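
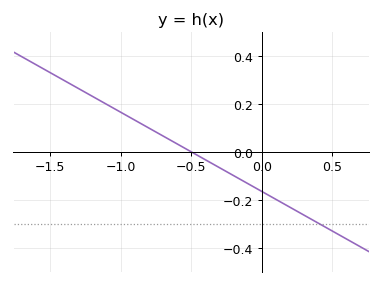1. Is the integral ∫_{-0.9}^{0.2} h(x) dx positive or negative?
negative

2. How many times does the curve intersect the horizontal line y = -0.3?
1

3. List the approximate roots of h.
-0.5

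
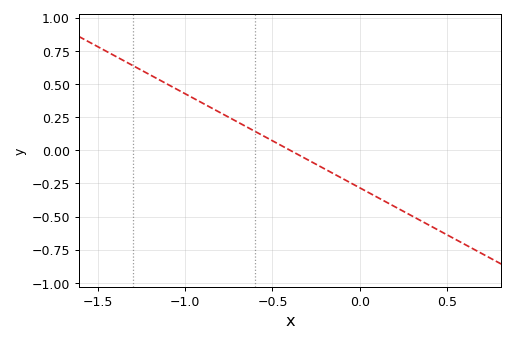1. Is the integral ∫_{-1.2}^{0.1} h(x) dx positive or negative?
positive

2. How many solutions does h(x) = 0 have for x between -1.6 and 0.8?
1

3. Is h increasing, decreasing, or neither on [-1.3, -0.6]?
decreasing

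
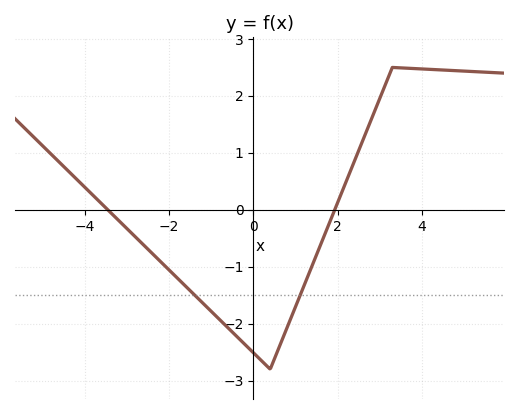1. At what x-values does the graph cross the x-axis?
-3.4, 2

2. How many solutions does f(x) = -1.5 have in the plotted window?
2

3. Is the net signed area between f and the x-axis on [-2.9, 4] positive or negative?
negative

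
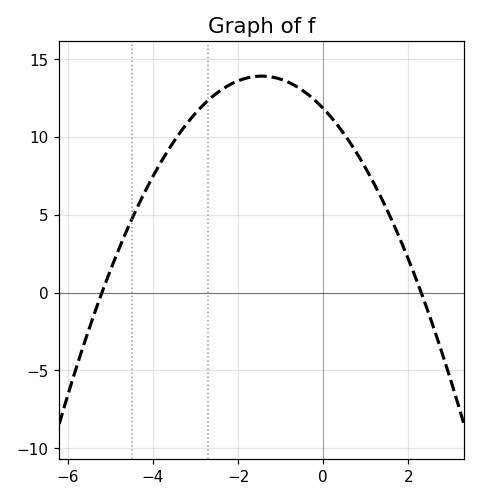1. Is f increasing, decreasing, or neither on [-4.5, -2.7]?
increasing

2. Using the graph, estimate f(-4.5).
4.5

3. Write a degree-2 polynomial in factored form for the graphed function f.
y = -0.99(x + 5.2)(x - 2.3)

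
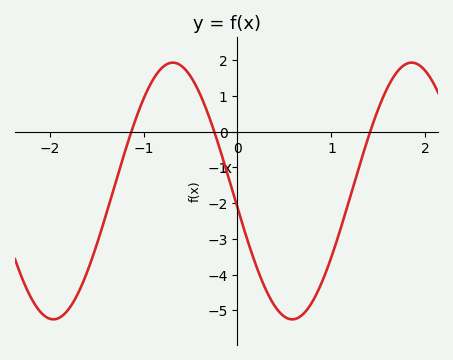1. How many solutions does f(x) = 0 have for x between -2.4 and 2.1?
3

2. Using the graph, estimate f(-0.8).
1.8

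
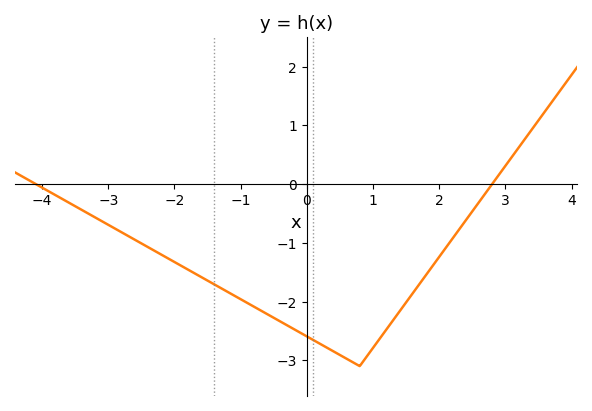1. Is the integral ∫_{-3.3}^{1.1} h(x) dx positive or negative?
negative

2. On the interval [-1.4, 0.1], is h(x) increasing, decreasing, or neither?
decreasing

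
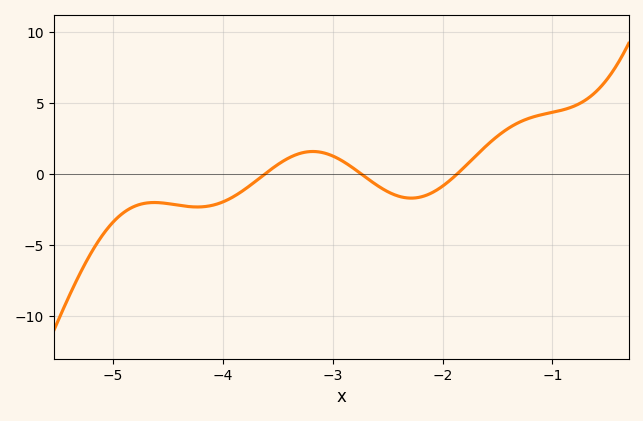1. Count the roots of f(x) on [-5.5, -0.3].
3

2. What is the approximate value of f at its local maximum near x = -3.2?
1.59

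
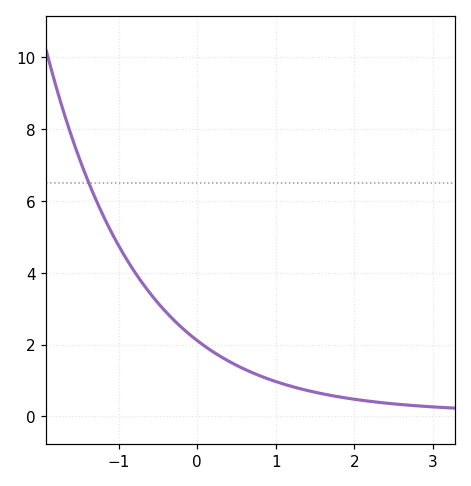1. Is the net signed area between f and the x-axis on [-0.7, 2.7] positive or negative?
positive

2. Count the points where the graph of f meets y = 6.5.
1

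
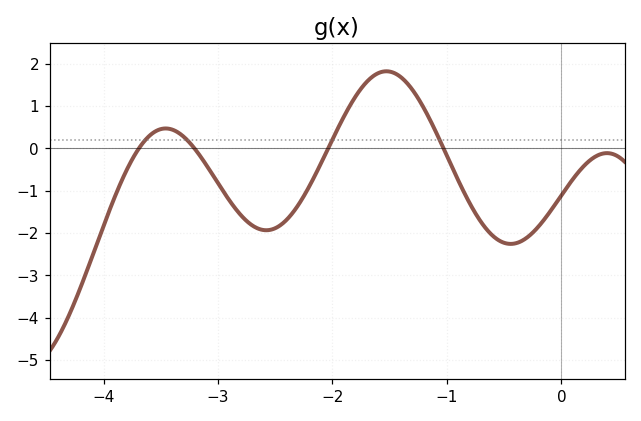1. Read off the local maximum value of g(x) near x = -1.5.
1.8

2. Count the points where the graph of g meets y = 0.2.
4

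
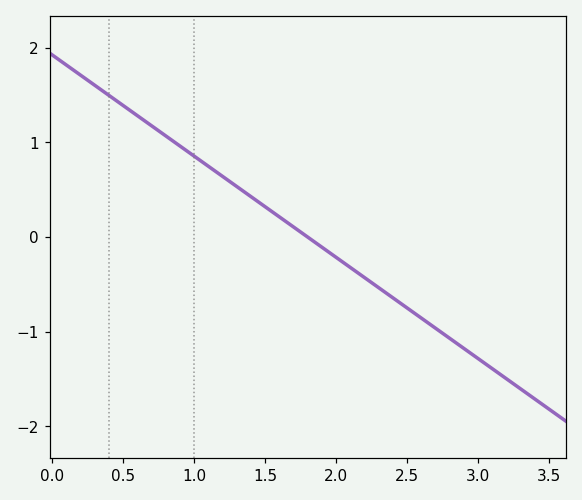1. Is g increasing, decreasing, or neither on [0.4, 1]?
decreasing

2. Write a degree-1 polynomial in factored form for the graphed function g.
y = -1.07(x - 1.8)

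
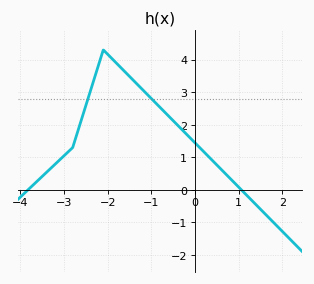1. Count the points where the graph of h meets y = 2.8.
2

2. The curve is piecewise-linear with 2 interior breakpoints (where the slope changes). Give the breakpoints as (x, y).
(-2.8, 1.3); (-2.1, 4.3)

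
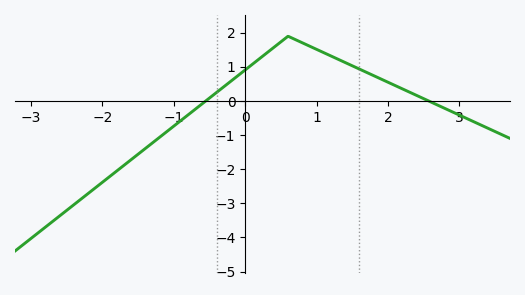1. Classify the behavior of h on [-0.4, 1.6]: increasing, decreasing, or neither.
neither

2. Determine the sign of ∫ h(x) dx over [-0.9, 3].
positive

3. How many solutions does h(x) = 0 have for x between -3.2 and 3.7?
2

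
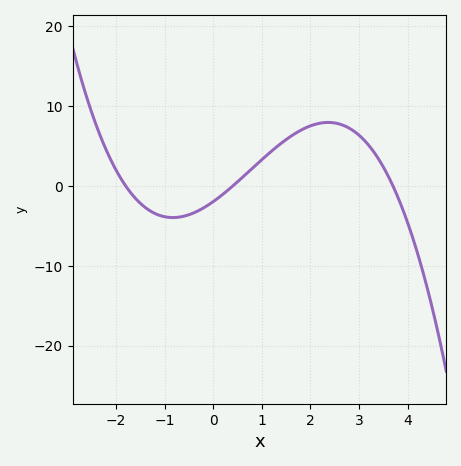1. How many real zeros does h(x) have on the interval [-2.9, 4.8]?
3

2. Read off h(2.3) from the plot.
8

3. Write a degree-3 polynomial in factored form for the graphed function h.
y = -0.73(x + 1.8)(x - 0.4)(x - 3.7)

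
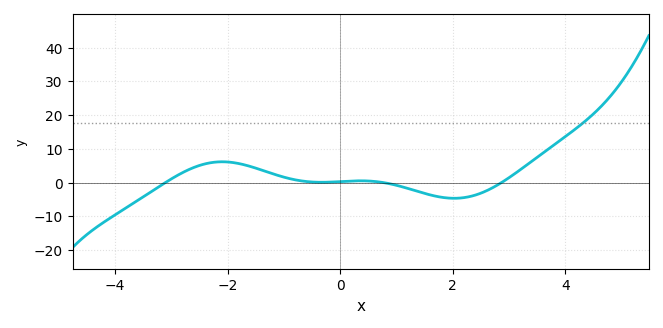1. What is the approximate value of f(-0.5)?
0.201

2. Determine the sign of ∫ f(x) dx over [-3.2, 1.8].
positive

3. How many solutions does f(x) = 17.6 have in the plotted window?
1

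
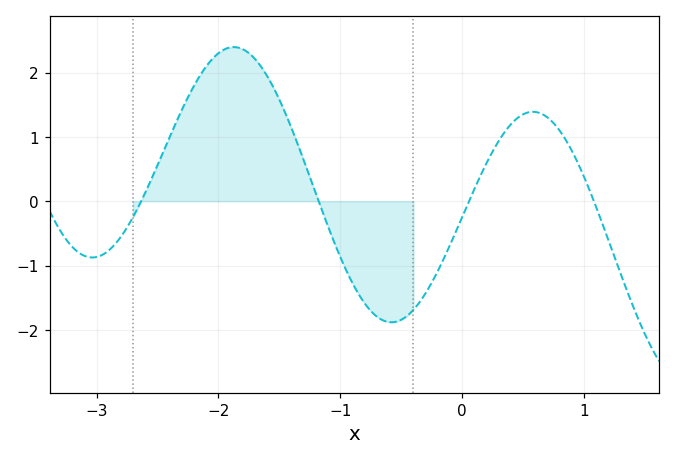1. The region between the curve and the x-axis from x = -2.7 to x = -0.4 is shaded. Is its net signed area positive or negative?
positive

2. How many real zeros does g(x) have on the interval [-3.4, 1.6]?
4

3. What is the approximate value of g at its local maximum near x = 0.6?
1.4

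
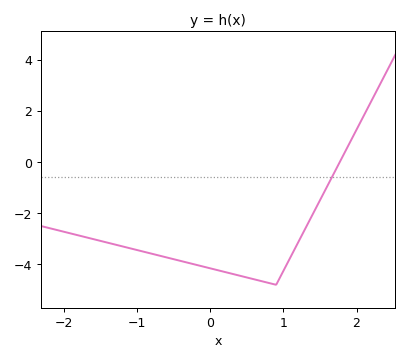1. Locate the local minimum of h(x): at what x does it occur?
0.9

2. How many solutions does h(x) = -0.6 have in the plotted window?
1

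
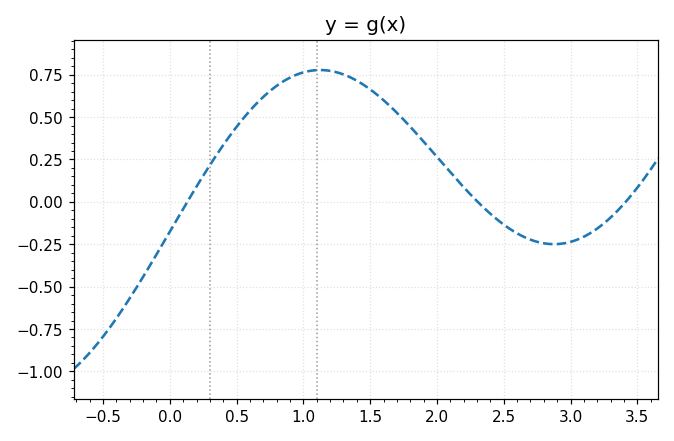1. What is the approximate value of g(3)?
-0.236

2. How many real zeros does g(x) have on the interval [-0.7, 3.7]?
3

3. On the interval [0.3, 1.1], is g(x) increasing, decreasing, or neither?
increasing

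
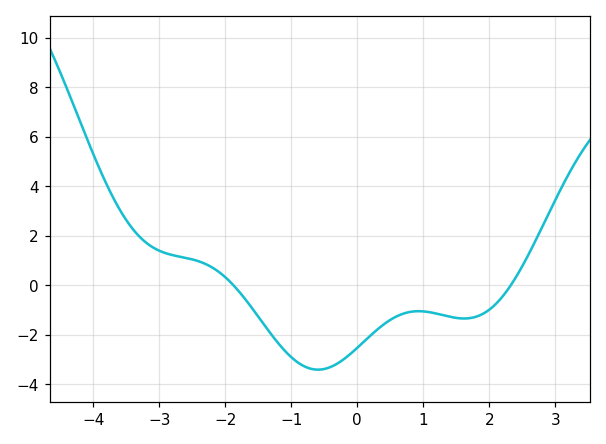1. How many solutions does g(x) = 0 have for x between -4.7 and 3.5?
2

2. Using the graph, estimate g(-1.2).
-2.33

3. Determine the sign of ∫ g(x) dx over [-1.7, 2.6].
negative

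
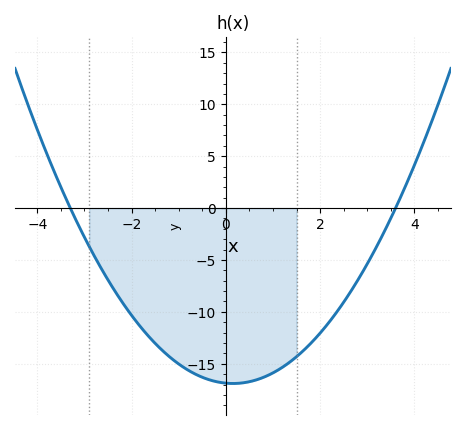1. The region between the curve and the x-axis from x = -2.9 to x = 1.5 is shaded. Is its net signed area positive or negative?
negative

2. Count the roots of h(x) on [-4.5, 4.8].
2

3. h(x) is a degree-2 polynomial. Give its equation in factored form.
y = 1.42(x + 3.3)(x - 3.6)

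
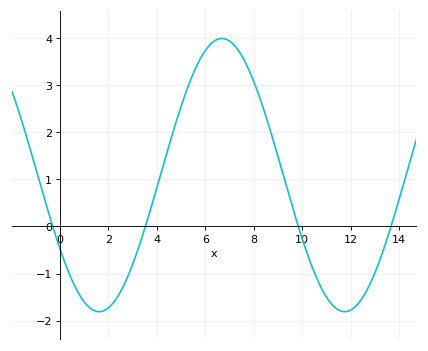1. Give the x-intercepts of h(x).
-0.297, 3.53, 9.84, 13.7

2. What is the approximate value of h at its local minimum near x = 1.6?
-1.81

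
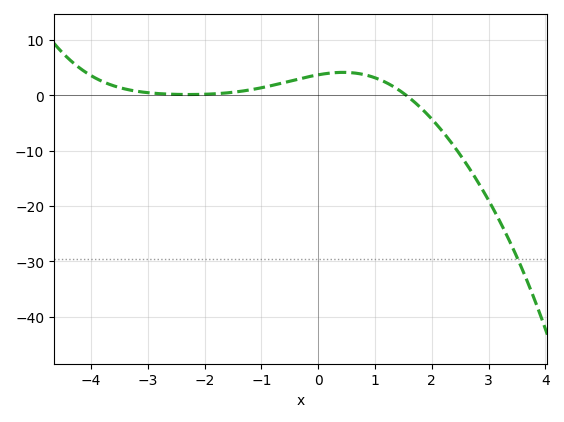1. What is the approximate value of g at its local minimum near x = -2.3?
0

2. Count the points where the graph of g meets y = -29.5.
1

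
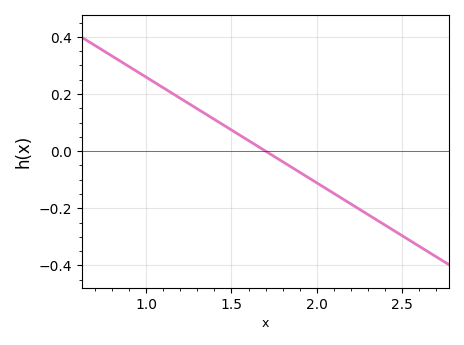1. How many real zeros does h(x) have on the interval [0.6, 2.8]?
1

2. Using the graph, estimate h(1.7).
0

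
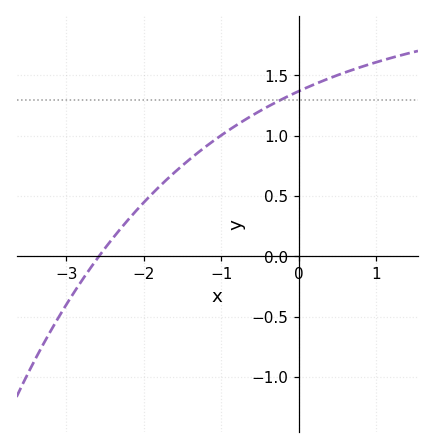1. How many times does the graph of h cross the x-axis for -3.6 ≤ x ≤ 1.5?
1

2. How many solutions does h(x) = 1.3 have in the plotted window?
1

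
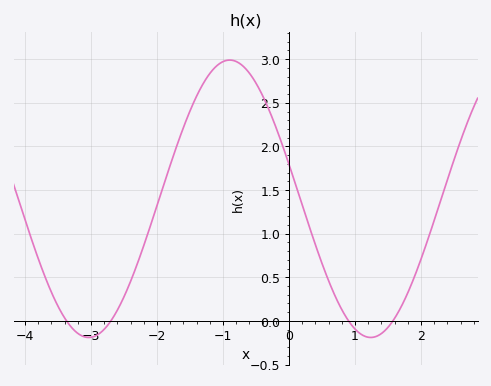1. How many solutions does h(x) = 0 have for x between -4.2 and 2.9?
4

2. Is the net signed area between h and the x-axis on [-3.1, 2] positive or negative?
positive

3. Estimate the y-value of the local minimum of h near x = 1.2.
-0.2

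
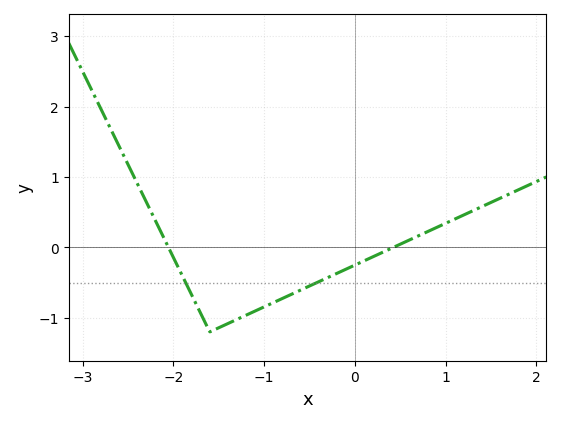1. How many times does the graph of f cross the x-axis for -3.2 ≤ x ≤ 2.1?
2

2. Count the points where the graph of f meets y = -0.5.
2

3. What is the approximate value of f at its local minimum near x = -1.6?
-1.2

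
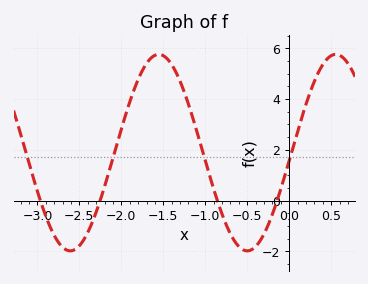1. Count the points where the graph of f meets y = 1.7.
4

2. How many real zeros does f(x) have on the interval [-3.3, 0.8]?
4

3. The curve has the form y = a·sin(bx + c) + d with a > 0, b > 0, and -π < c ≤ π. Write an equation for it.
y = 3.87sin(3x - 0.08) + 1.89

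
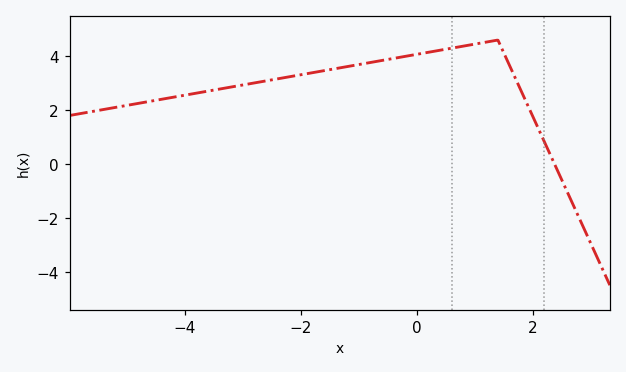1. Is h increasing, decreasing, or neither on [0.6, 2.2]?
neither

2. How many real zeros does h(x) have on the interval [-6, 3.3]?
1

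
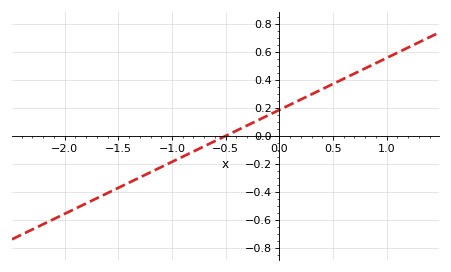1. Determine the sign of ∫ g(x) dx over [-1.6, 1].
positive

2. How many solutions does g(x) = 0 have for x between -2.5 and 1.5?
1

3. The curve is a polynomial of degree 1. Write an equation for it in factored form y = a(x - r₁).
y = 0.37(x + 0.5)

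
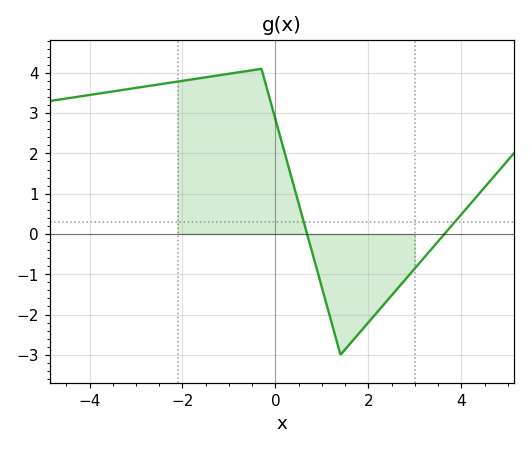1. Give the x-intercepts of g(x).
0.682, 3.64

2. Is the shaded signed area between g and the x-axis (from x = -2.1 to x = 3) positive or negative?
positive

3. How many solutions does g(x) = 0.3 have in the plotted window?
2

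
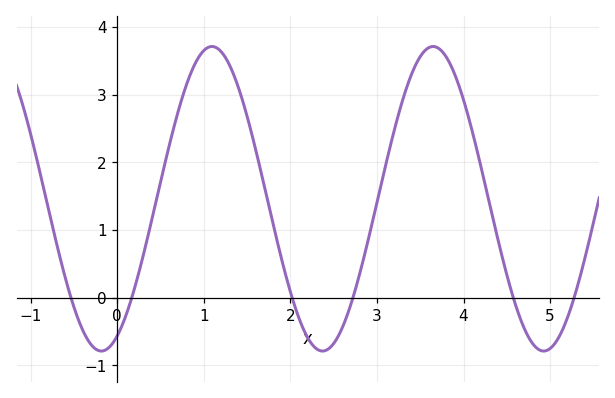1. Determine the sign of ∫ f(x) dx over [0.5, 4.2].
positive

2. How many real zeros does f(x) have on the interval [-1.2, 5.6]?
6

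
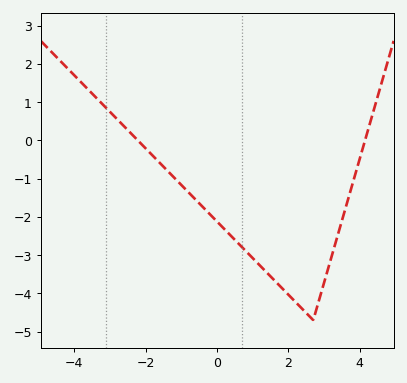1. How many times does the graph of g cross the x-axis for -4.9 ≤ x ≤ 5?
2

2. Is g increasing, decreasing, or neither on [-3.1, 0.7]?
decreasing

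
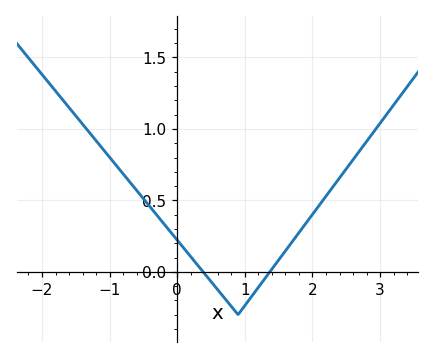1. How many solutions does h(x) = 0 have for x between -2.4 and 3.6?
2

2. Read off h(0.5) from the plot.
-0.05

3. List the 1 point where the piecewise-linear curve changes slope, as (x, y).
(0.9, -0.3)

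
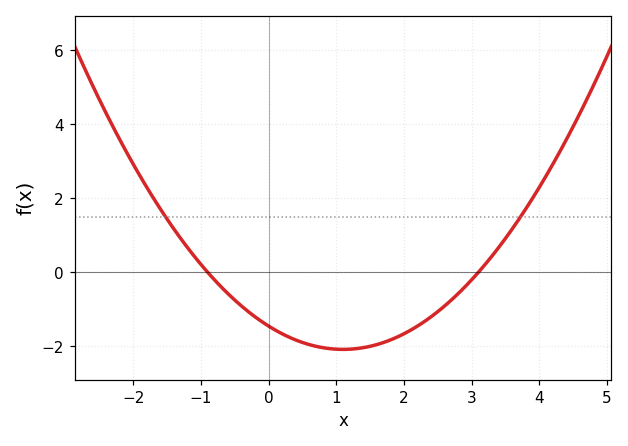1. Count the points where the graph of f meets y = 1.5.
2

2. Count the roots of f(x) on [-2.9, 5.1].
2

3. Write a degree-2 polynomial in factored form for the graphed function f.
y = 0.52(x + 0.9)(x - 3.1)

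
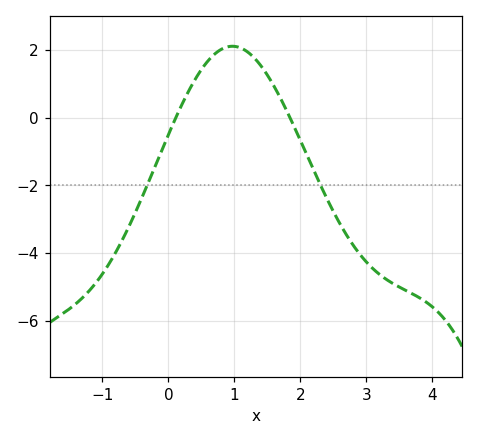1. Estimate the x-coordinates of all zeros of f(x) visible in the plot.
0.115, 1.84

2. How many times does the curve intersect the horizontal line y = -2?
2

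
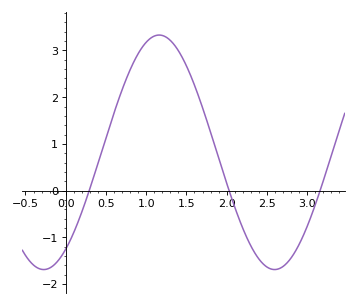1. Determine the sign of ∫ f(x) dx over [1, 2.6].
positive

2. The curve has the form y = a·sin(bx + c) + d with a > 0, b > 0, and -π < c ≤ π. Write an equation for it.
y = 2.51sin(2.2x - 0.97) + 0.82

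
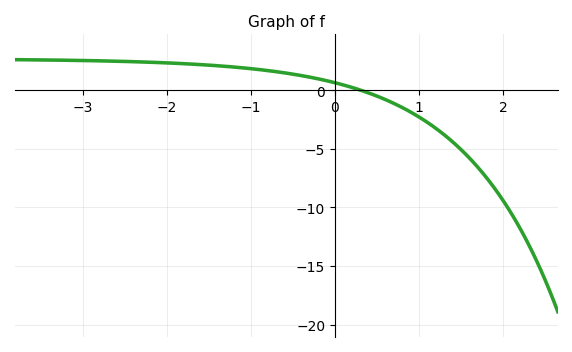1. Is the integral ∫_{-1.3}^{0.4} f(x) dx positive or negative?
positive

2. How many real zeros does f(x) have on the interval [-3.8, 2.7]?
1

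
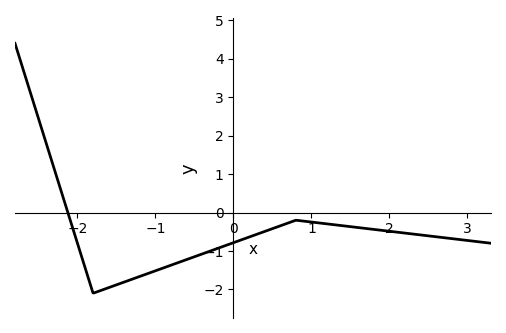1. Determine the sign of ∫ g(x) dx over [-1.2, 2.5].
negative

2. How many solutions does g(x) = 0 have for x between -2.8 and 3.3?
1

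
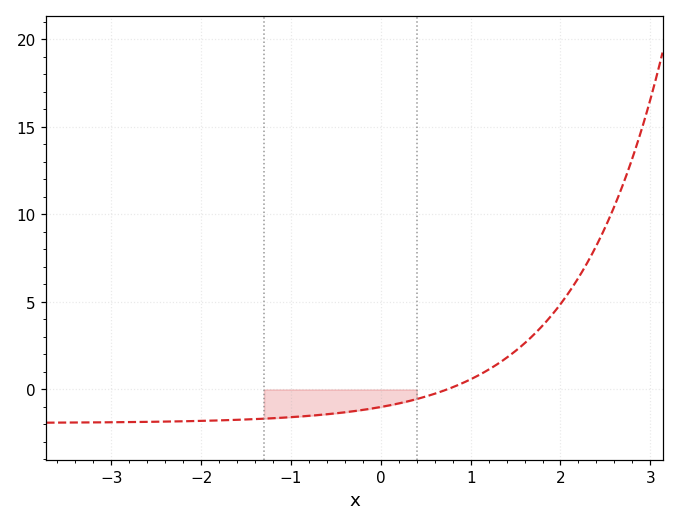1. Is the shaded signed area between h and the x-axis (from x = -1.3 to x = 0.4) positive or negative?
negative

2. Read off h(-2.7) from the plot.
-2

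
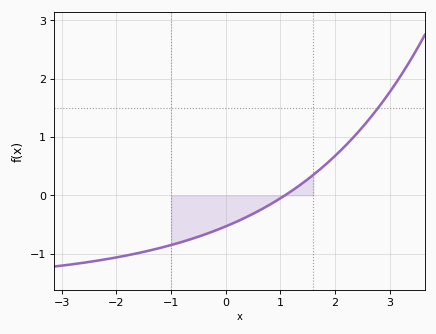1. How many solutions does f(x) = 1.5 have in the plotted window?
1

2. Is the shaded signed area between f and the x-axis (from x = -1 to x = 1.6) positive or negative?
negative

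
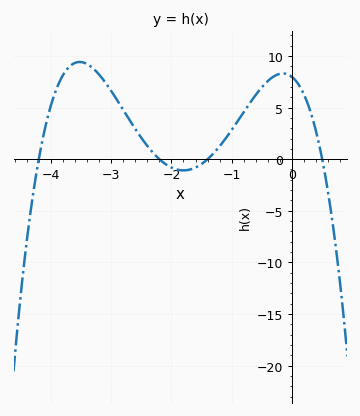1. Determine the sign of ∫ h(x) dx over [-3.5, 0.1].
positive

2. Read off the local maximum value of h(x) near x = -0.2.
8.3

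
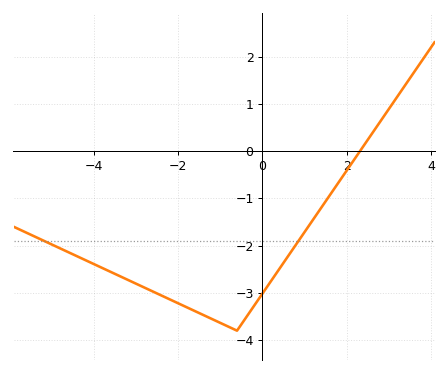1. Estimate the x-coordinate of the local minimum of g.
-0.599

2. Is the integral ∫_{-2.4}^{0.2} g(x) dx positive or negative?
negative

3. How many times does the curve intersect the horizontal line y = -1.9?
2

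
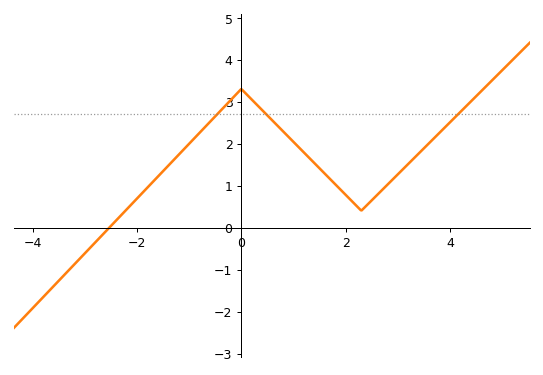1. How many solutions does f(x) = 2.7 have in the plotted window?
3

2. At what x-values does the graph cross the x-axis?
-2.6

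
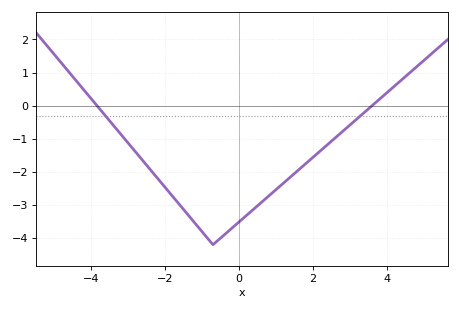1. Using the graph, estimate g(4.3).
0.677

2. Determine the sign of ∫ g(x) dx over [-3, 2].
negative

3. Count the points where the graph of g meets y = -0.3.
2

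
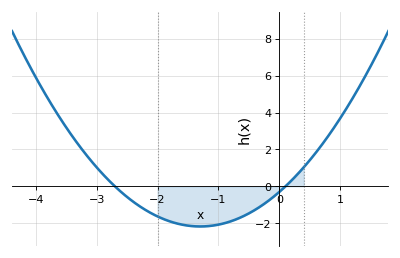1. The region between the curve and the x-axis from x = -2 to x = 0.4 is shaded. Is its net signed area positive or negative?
negative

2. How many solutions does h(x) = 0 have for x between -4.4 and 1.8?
2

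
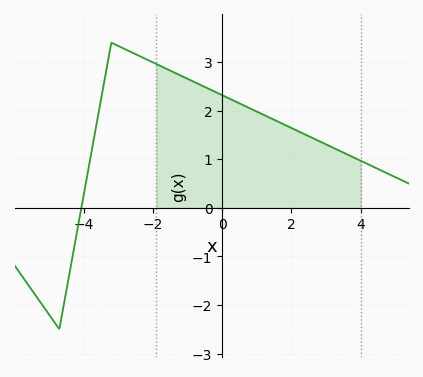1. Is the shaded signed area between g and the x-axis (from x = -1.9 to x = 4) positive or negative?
positive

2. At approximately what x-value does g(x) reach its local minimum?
-4.7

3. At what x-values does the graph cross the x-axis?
-4.06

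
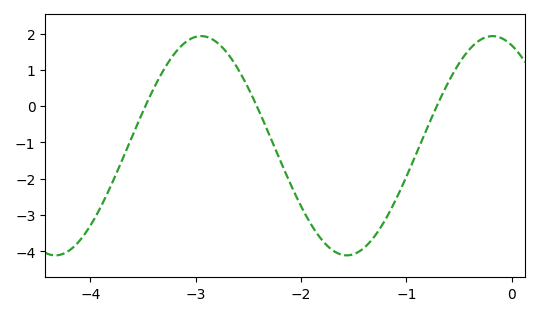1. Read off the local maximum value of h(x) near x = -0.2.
1.9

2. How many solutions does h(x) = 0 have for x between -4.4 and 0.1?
3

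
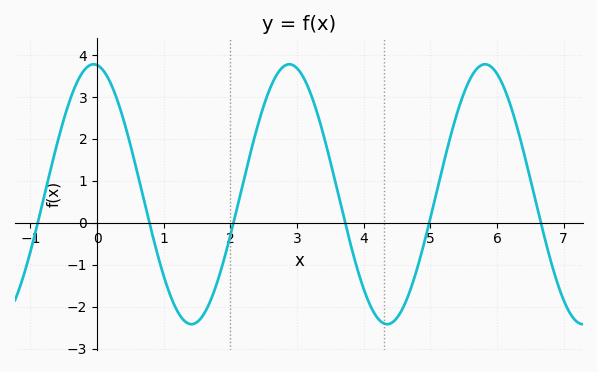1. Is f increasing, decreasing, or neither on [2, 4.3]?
neither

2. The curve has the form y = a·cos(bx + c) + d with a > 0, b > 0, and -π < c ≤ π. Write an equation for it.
y = 3.1cos(2.1x + 0.11) + 0.68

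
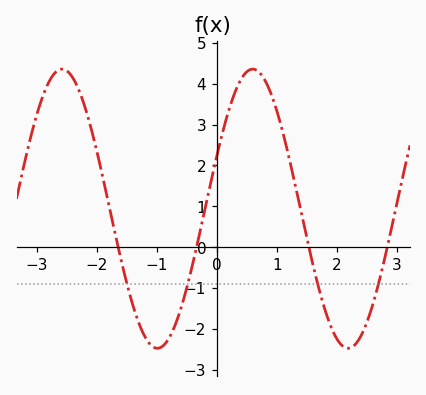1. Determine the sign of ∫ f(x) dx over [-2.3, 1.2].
positive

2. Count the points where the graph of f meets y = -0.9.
4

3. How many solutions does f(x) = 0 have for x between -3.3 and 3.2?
4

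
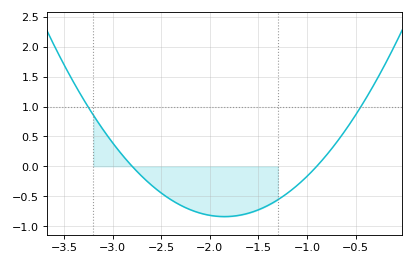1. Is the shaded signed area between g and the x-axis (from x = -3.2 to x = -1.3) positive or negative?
negative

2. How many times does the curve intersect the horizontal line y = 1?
2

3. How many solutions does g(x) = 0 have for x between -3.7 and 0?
2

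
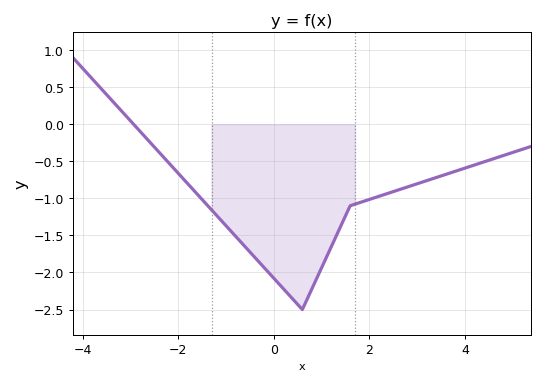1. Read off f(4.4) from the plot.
-0.5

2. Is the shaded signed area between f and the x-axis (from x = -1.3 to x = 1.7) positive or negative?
negative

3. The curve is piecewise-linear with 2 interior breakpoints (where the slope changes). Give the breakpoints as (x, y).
(0.6, -2.5); (1.6, -1.1)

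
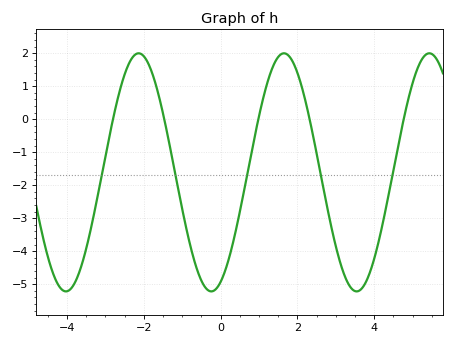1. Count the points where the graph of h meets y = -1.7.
5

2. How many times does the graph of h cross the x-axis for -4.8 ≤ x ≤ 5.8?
5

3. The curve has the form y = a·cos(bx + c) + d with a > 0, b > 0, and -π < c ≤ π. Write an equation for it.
y = 3.61cos(1.66x - 2.74) - 1.61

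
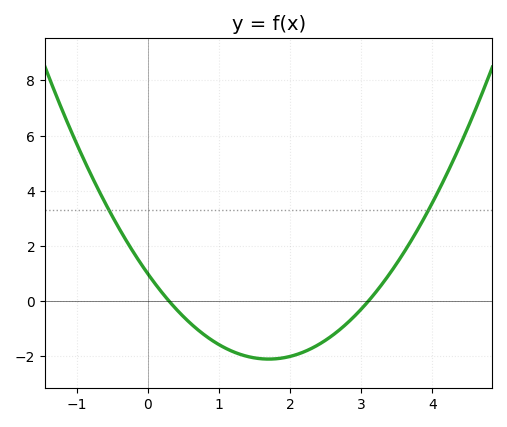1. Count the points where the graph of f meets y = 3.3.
2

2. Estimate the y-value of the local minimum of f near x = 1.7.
-2.1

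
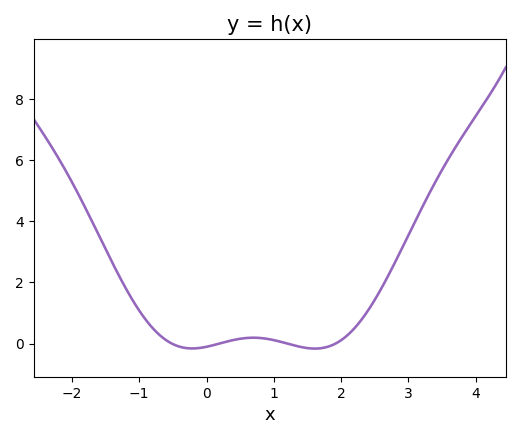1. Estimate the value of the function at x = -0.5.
0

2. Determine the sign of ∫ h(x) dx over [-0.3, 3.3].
positive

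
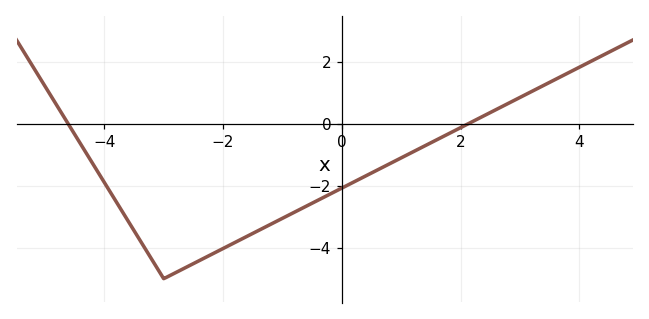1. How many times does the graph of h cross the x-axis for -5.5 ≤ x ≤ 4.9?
2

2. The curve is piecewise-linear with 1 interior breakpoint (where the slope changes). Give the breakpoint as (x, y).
(-3, -5)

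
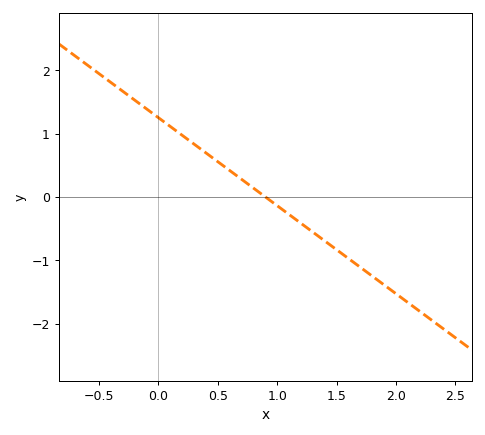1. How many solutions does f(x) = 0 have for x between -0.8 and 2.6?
1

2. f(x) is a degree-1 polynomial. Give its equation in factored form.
y = -1.39(x - 0.9)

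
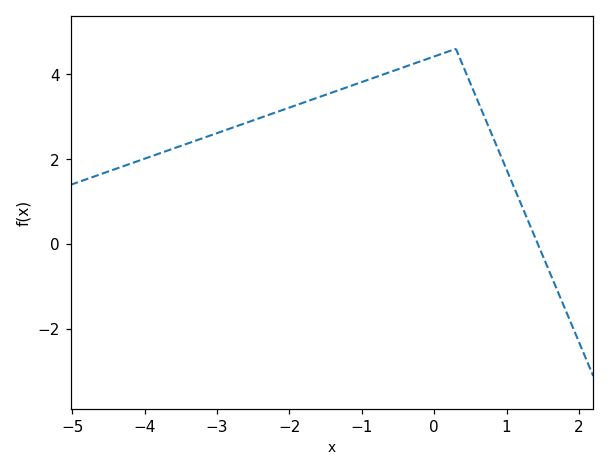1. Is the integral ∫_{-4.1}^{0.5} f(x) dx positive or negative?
positive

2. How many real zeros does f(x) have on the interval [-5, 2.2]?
1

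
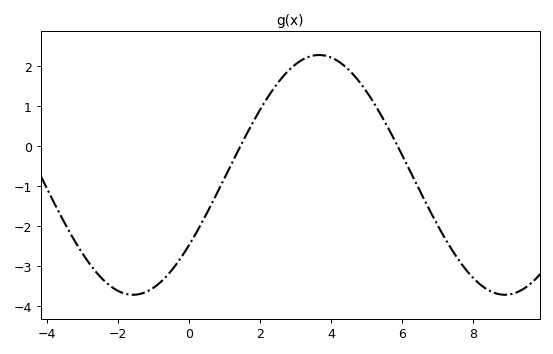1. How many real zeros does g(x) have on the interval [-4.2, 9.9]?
2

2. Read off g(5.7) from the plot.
0.3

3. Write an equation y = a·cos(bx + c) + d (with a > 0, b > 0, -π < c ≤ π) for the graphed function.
y = 2.99cos(0.6x - 2.2) - 0.72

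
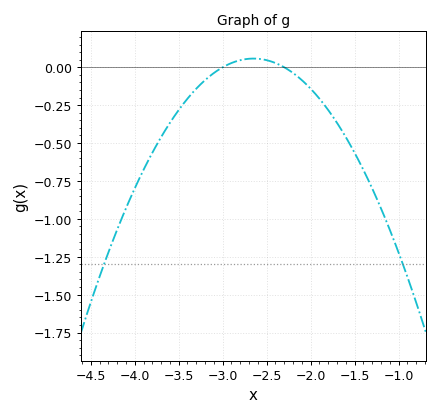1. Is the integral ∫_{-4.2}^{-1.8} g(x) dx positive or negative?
negative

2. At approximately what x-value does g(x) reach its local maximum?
-2.6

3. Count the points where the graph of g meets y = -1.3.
2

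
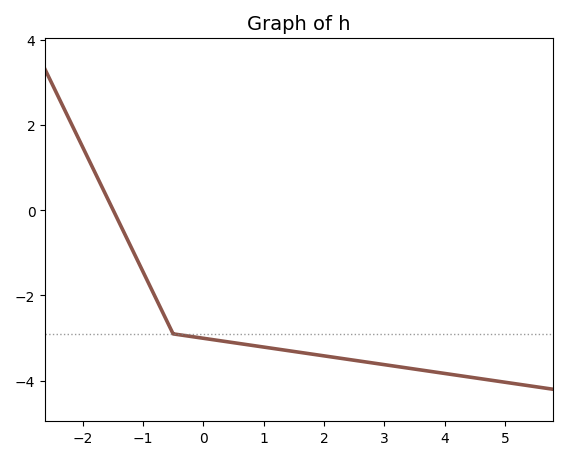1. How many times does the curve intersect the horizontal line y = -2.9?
1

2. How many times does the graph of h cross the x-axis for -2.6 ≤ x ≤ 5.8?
1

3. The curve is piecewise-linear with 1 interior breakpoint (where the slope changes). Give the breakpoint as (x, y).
(-0.5, -2.9)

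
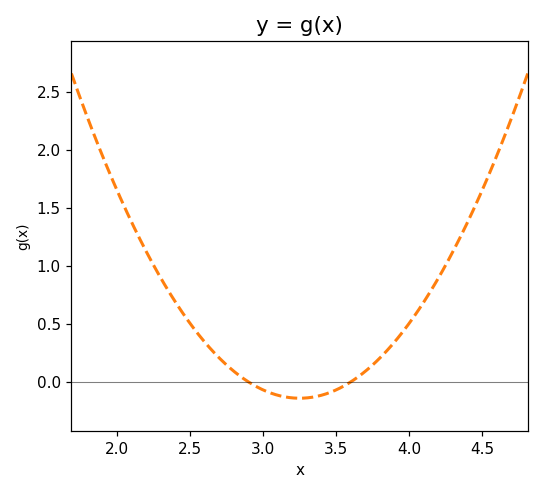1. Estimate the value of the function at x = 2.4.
0.69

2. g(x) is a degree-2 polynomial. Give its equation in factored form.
y = 1.15(x - 2.9)(x - 3.6)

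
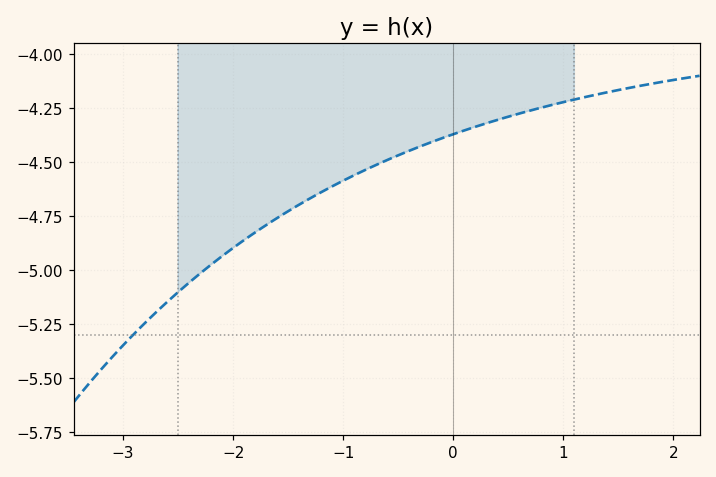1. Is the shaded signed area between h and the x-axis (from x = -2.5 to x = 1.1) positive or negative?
negative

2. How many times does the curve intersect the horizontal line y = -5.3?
1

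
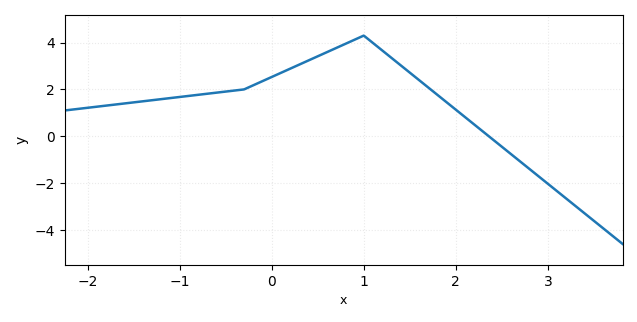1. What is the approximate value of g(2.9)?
-1.8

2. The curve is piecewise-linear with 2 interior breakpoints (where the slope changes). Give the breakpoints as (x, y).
(-0.3, 2); (1, 4.3)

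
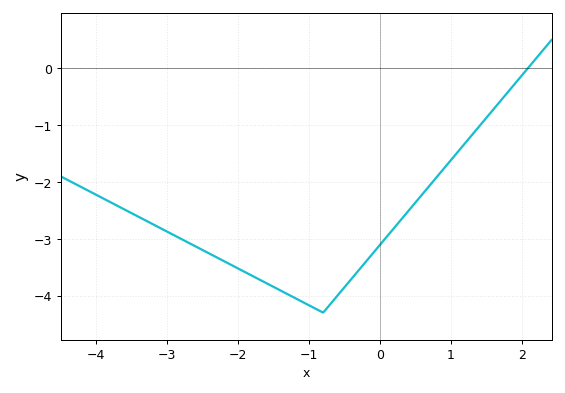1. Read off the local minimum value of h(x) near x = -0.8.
-4.3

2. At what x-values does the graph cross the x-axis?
2.09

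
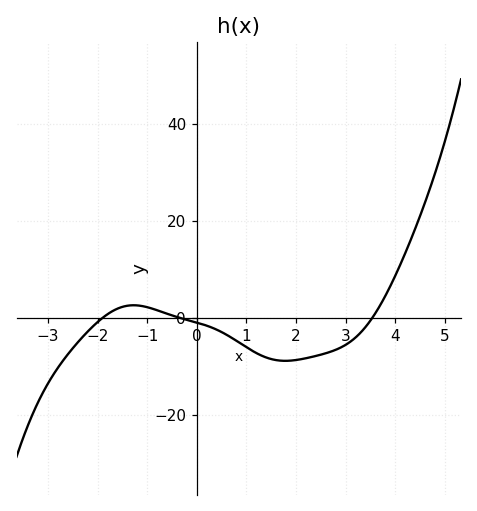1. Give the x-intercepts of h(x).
-1.91, -0.32, 3.54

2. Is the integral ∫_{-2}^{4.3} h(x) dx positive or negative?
negative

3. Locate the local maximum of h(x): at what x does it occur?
-1.27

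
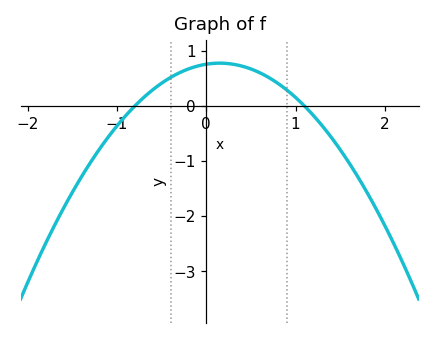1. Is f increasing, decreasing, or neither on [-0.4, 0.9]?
neither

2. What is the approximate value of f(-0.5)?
0.4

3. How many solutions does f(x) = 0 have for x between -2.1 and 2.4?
2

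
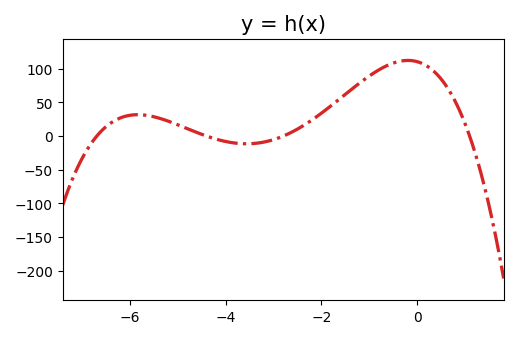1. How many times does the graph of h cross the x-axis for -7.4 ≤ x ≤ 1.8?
4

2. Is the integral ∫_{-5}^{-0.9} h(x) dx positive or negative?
positive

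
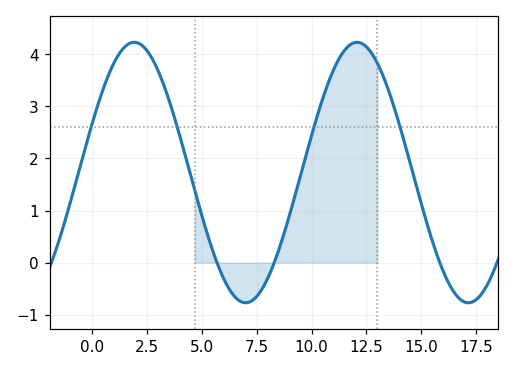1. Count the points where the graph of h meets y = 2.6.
4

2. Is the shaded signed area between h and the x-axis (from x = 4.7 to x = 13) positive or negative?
positive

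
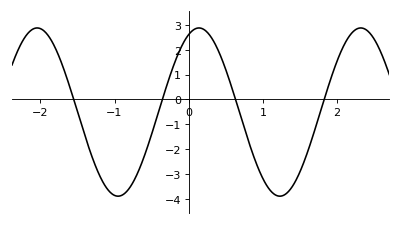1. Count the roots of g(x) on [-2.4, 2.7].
4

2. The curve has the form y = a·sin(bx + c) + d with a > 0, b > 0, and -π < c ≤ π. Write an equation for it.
y = 3.39sin(2.88x + 1.17) - 0.51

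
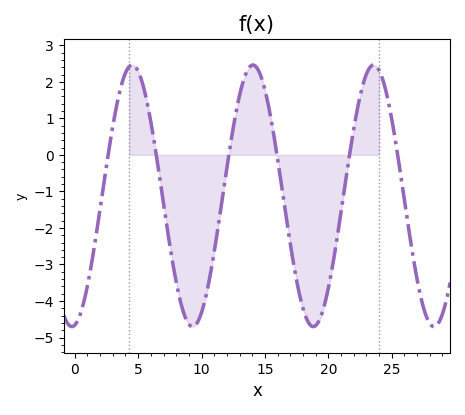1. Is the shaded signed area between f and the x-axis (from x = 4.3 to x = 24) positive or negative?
negative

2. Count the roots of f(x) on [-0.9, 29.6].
6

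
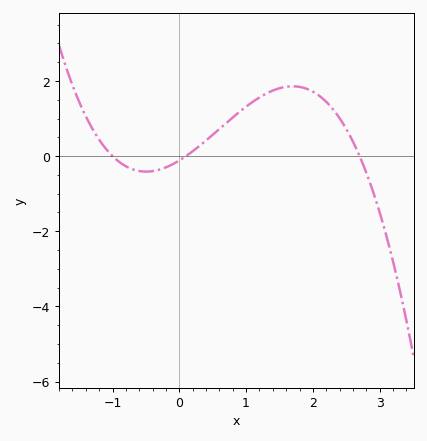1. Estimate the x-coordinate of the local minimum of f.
-0.497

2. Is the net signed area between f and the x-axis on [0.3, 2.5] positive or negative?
positive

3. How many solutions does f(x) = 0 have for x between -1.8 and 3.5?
3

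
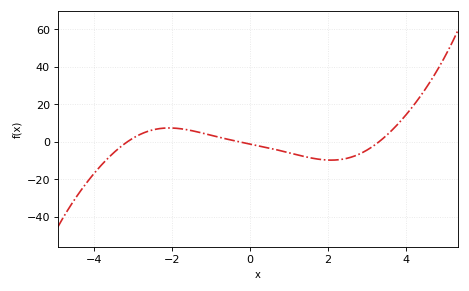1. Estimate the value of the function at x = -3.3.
-2.36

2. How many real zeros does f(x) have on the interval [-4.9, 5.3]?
3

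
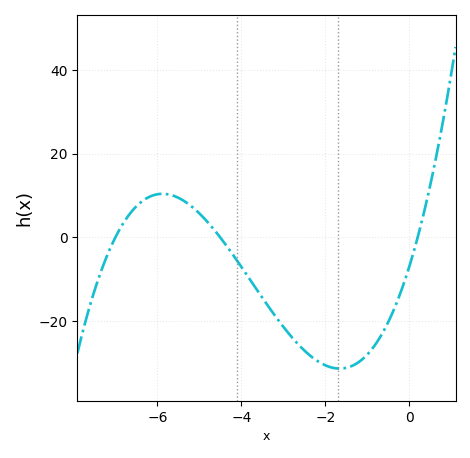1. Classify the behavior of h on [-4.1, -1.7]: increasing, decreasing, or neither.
decreasing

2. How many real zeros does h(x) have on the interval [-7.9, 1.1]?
3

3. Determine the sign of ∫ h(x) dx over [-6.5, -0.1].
negative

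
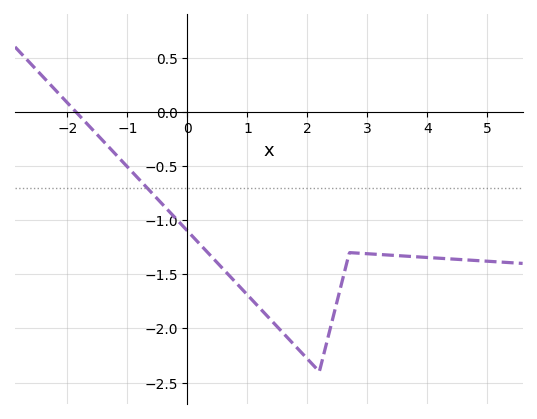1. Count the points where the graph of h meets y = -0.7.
1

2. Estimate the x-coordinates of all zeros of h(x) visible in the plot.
-1.8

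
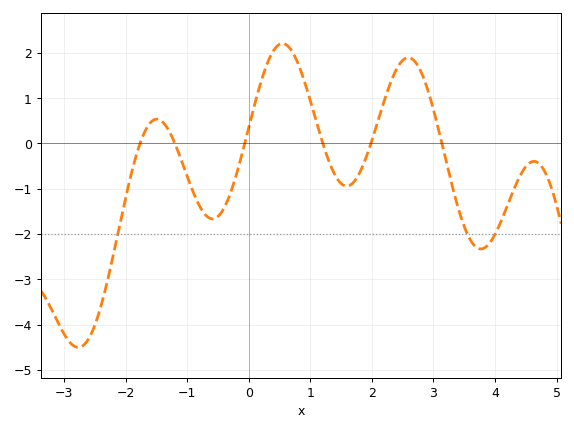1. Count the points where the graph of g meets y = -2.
3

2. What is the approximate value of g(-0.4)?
-1.4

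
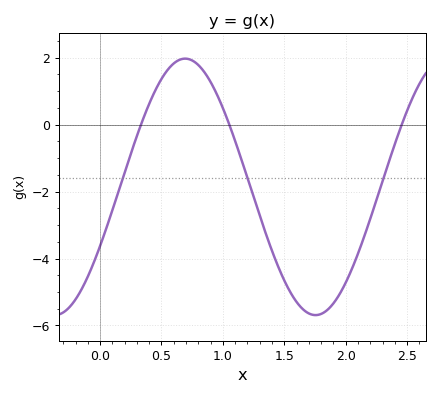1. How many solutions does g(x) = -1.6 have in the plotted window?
3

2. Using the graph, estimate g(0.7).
2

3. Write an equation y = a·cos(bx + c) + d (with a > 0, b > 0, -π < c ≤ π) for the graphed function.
y = 3.83cos(3x - 2) - 1.86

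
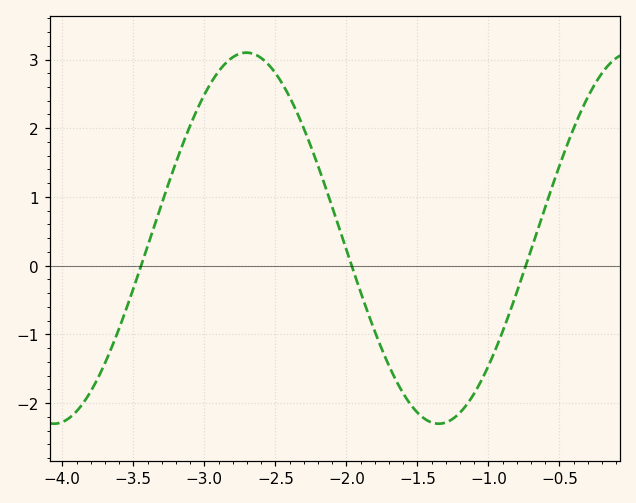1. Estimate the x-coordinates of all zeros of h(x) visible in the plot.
-3.4, -2, -0.7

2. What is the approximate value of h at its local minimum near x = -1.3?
-2.3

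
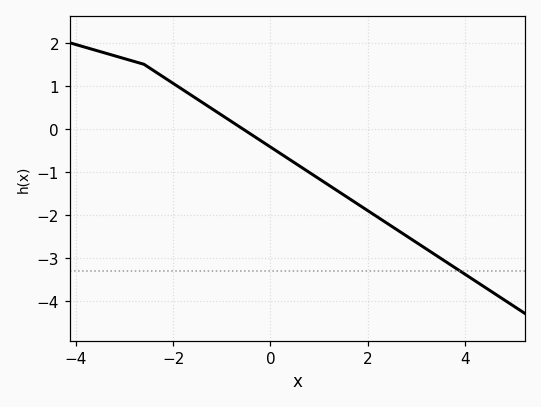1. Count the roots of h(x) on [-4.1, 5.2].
1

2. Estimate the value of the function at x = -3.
1.63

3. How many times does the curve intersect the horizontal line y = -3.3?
1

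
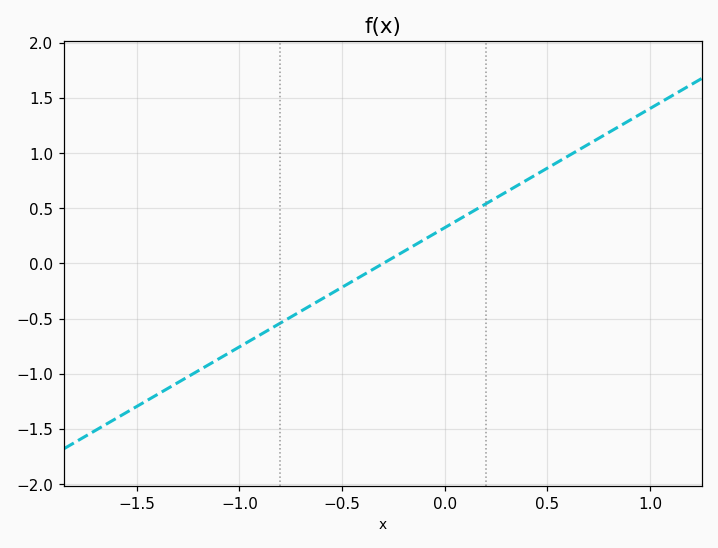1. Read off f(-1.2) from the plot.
-0.95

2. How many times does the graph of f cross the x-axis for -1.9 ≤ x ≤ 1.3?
1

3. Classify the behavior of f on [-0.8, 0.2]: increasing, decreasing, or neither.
increasing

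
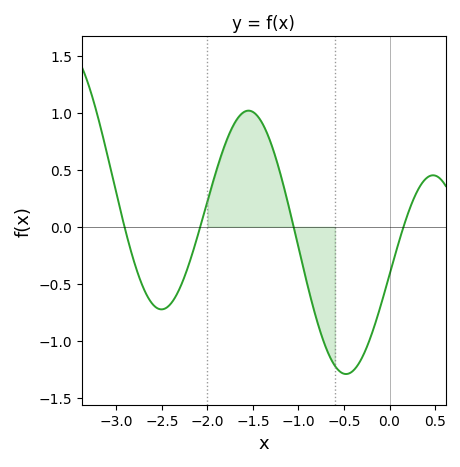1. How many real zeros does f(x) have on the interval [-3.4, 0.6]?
4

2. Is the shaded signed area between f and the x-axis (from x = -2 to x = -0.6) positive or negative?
positive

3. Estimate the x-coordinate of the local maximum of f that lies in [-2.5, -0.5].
-1.55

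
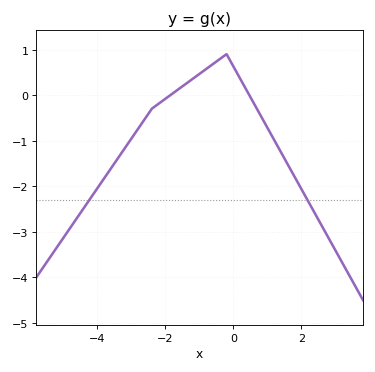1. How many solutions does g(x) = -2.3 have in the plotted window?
2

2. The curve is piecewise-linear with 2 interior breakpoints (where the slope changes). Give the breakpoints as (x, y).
(-2.4, -0.3); (-0.2, 0.9)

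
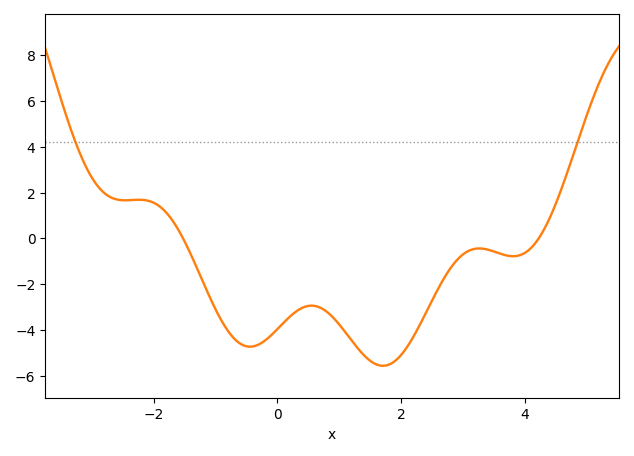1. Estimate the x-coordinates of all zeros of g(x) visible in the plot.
-1.52, 4.23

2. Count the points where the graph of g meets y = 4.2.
2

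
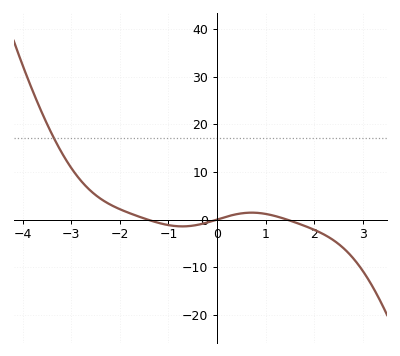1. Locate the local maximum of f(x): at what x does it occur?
0.8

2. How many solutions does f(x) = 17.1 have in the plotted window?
1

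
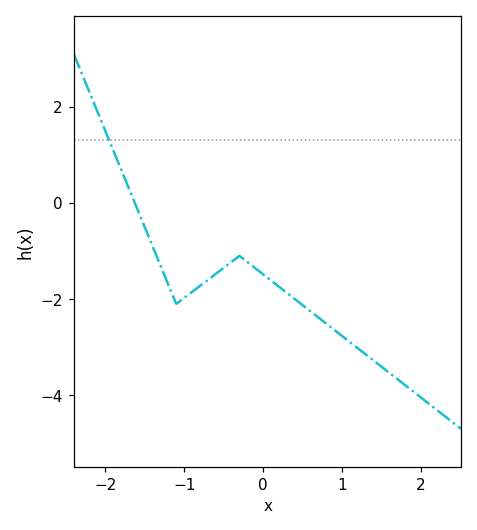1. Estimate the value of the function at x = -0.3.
-1.1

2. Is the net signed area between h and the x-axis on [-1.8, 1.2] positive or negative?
negative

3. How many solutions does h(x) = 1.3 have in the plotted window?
1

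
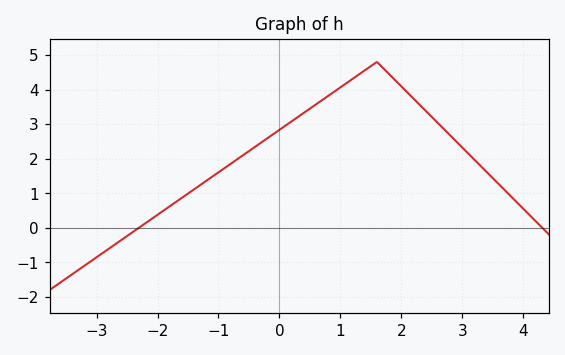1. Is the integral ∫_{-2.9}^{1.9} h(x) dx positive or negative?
positive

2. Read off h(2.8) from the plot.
2.68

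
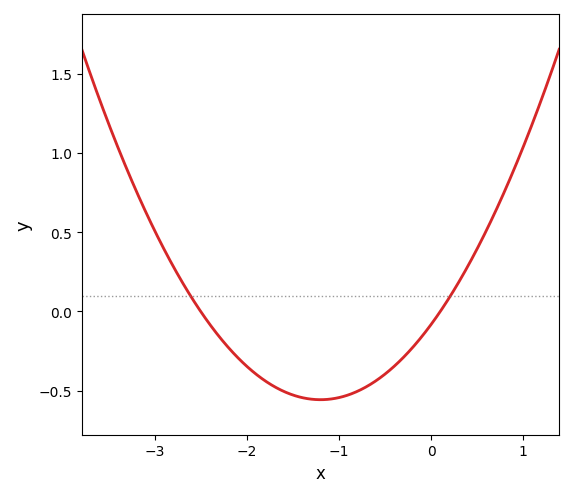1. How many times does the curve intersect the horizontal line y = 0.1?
2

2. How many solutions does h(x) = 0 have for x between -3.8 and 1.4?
2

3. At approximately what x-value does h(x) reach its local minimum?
-1.2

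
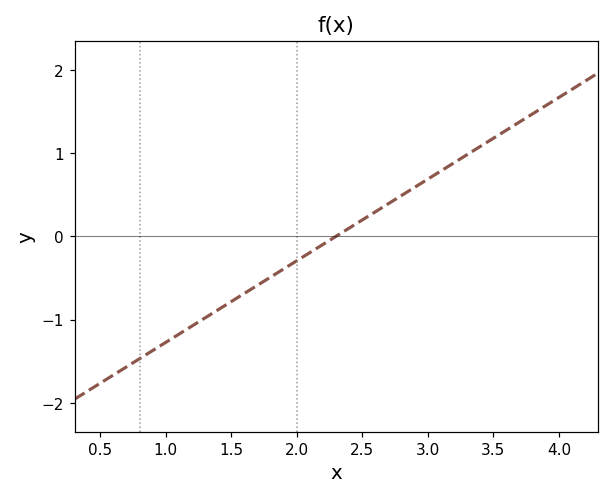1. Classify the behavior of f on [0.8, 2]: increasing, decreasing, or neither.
increasing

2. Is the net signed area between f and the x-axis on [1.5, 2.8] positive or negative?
negative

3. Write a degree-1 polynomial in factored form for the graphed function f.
y = 0.98(x - 2.3)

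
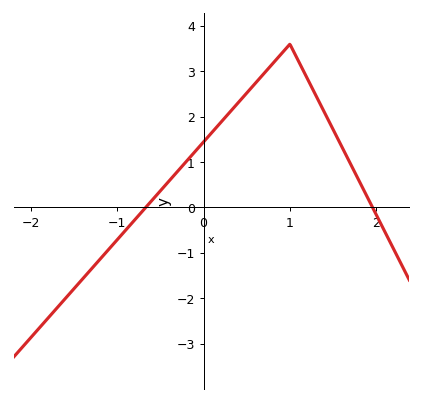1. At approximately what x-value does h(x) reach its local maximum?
1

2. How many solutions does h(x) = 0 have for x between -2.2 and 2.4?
2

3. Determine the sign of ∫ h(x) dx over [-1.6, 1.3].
positive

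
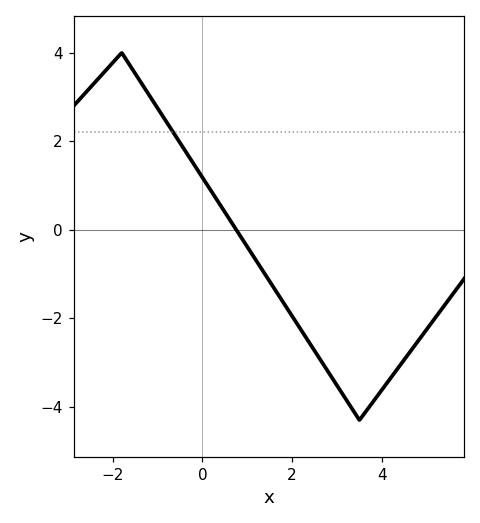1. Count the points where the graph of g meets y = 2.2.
1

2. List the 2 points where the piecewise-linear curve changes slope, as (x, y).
(-1.8, 4); (3.5, -4.3)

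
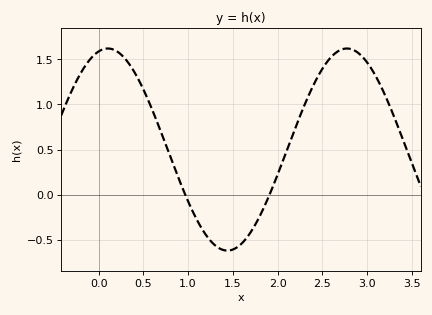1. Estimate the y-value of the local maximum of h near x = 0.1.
1.6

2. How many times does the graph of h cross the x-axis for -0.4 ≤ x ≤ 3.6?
2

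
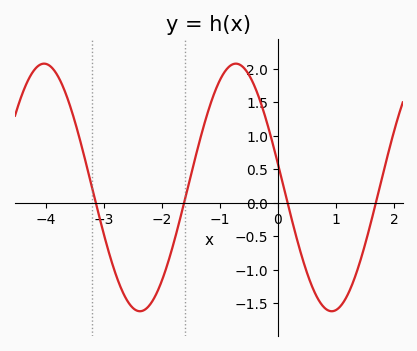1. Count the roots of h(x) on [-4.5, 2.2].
4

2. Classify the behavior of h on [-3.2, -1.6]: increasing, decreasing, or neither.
neither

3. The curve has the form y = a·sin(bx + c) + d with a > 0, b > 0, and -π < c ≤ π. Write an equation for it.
y = 1.85sin(1.9x + 3) + 0.23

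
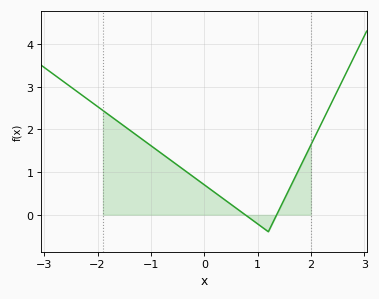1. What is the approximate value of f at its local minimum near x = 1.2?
-0.399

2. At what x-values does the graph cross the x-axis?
0.764, 1.36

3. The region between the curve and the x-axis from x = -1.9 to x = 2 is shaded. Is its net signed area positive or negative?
positive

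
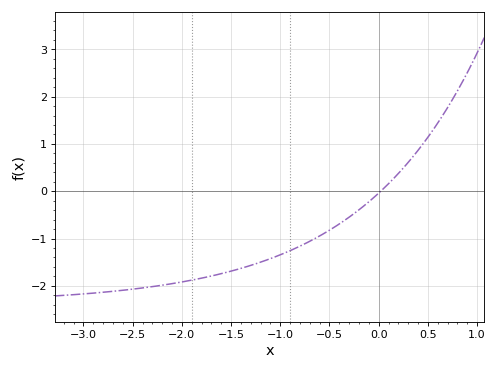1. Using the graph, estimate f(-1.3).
-1.57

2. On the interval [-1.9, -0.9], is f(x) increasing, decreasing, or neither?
increasing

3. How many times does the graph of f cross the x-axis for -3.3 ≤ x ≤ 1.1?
1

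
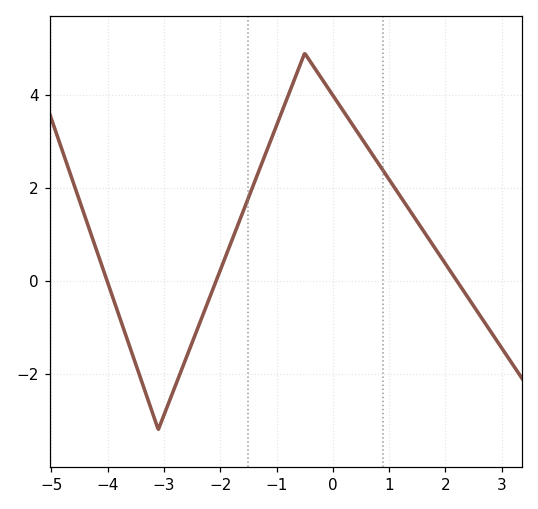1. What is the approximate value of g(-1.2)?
2.72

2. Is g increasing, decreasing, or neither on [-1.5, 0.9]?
neither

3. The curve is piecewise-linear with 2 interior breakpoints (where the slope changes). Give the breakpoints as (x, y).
(-3.1, -3.2); (-0.5, 4.9)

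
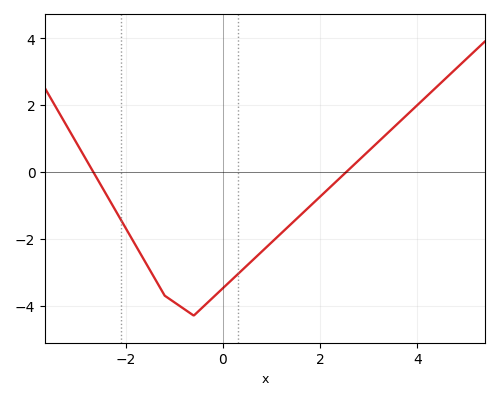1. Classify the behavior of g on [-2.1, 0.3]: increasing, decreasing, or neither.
neither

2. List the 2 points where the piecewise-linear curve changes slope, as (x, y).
(-1.2, -3.7); (-0.6, -4.3)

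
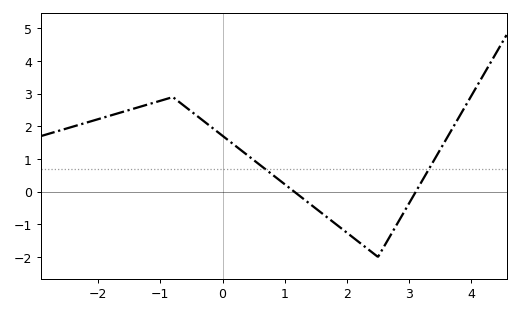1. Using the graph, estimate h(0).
1.7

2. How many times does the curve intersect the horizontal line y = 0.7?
2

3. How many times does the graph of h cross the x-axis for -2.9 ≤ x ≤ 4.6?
2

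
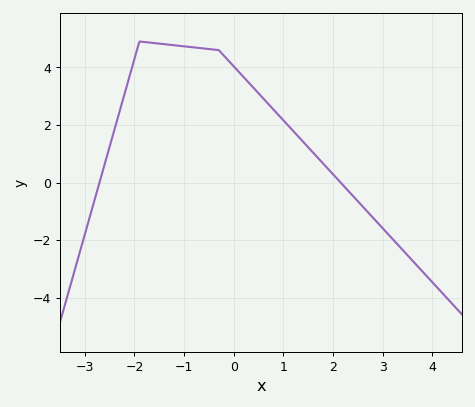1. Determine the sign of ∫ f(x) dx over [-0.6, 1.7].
positive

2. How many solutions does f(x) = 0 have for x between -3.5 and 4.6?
2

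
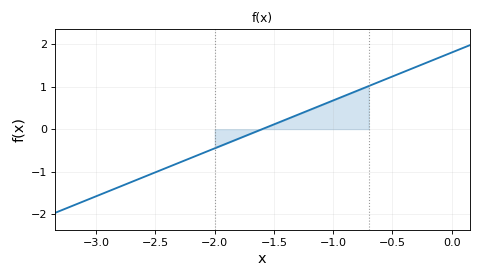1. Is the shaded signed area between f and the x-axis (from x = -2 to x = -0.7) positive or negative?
positive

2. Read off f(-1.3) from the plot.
0.339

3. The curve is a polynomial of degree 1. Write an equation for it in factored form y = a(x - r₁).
y = 1.13(x + 1.6)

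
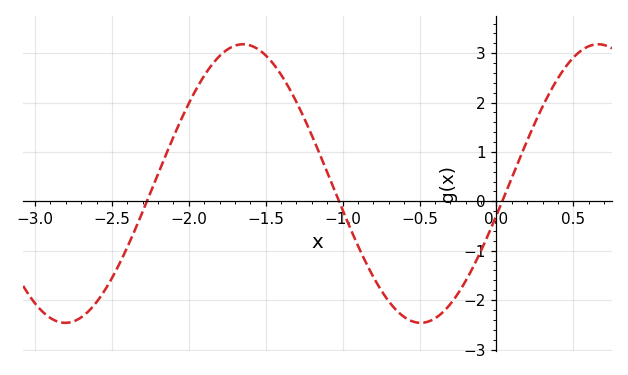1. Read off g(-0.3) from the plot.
-2.08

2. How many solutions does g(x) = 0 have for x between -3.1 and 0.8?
3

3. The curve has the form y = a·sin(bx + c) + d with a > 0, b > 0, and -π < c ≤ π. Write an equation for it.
y = 2.82sin(2.72x - 0.23) + 0.36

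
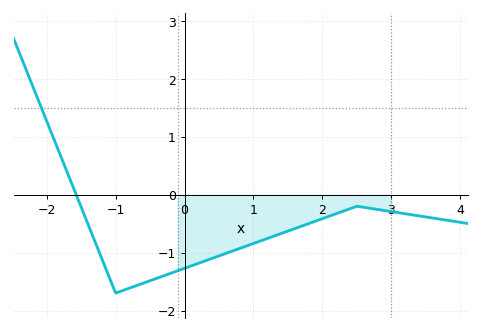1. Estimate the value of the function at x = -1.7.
0.4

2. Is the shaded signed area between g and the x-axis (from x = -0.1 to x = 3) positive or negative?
negative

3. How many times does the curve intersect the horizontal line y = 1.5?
1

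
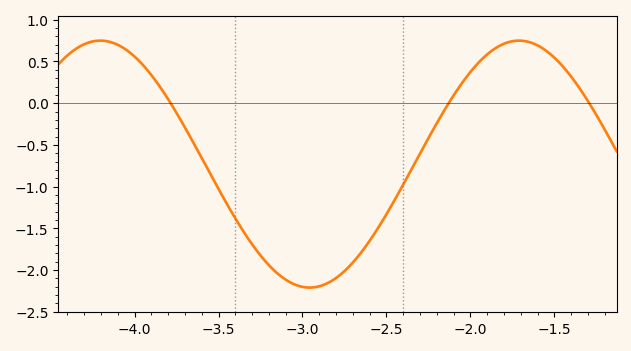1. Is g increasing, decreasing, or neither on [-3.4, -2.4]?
neither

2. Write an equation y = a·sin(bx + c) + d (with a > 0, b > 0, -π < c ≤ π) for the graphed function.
y = 1.48sin(2.5x - 0.4) - 0.73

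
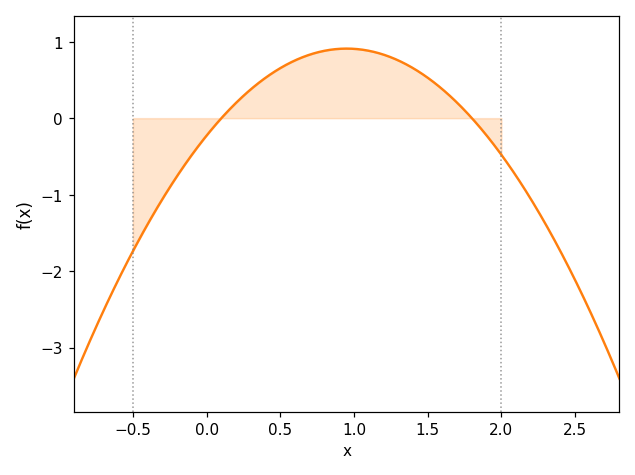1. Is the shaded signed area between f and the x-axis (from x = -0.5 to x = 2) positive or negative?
positive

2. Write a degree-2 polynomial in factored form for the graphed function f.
y = -1.26(x - 0.1)(x - 1.8)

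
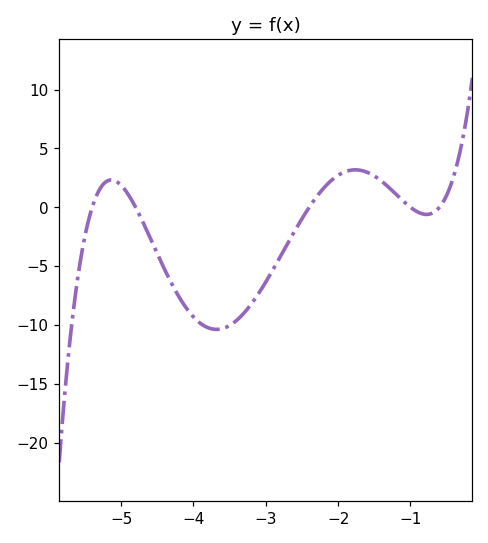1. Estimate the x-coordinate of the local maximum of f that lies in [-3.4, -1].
-1.8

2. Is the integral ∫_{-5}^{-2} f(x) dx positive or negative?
negative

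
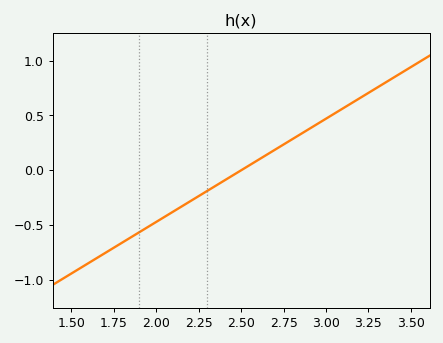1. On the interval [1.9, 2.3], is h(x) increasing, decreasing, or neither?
increasing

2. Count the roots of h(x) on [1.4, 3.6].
1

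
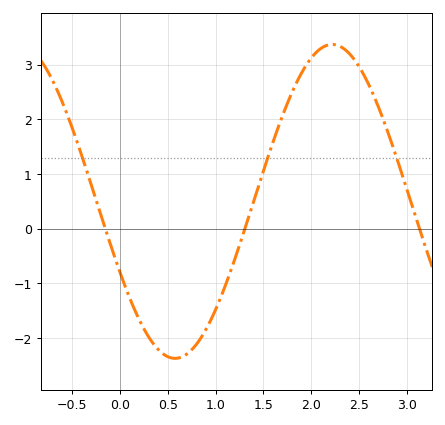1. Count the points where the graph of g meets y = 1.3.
3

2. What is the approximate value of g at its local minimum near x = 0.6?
-2.4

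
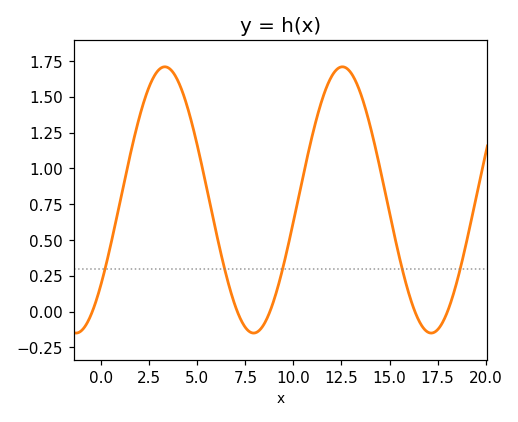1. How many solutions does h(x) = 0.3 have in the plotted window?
5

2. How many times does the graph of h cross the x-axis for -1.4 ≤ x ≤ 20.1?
5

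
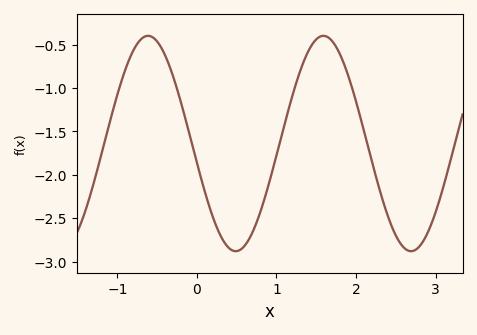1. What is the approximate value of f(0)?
-1.85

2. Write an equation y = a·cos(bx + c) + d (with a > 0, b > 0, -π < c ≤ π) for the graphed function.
y = 1.24cos(2.9x + 1.8) - 1.64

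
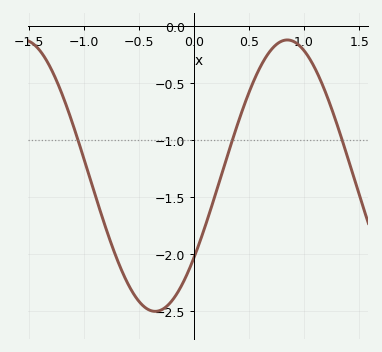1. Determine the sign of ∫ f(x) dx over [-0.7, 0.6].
negative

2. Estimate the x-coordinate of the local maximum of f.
0.85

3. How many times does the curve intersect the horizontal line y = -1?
3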